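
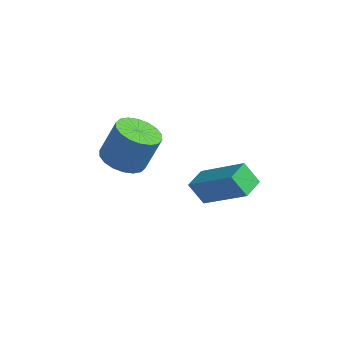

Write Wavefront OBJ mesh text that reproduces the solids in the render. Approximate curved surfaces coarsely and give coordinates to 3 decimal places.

v 0.689 -1.671 -3.806
v 0.127 -1.7 -3.092
v 0.685 -0.842 -3.776
v 0.123 -0.87 -3.062
v 2.277 -1.71 -2.558
v 1.715 -1.738 -1.844
v 2.273 -0.88 -2.528
v 1.711 -0.909 -1.814
v -2.303 -1.788 -2.877
v -1.611 -2.226 -2.918
v -1.245 -1.769 -1.624
v -1.937 -1.332 -1.583
v -1.512 -1.905 -3.059
v -1.146 -1.448 -1.766
v -1.57 -1.56 -3.165
v -1.204 -1.103 -1.871
v -1.773 -1.261 -3.213
v -1.407 -0.804 -1.919
v -2.081 -1.066 -3.195
v -1.715 -0.609 -1.901
v -2.433 -1.014 -3.114
v -2.067 -0.557 -1.82
v -2.759 -1.116 -2.986
v -2.393 -0.659 -1.692
v -2.995 -1.351 -2.836
v -2.629 -0.894 -1.542
v -3.094 -1.672 -2.694
v -2.728 -1.215 -1.401
v -3.036 -2.017 -2.589
v -2.67 -1.56 -1.295
v -2.833 -2.316 -2.541
v -2.467 -1.859 -1.247
v -2.525 -2.511 -2.559
v -2.159 -2.054 -1.265
v -2.173 -2.563 -2.64
v -1.807 -2.106 -1.346
v -1.847 -2.461 -2.768
v -1.481 -2.004 -1.474
f 2 4 1
f 5 2 1
f 1 4 3
f 3 5 1
f 2 8 4
f 6 2 5
f 6 8 2
f 4 8 3
f 7 5 3
f 3 8 7
f 7 6 5
f 8 6 7
f 10 9 13
f 10 13 11
f 11 13 14
f 11 14 12
f 13 9 15
f 13 15 14
f 14 15 16
f 14 16 12
f 15 9 17
f 15 17 16
f 16 17 18
f 16 18 12
f 17 9 19
f 17 19 18
f 18 19 20
f 18 20 12
f 19 9 21
f 19 21 20
f 20 21 22
f 20 22 12
f 21 9 23
f 21 23 22
f 22 23 24
f 22 24 12
f 23 9 25
f 23 25 24
f 24 25 26
f 24 26 12
f 25 9 27
f 25 27 26
f 26 27 28
f 26 28 12
f 27 9 29
f 27 29 28
f 28 29 30
f 28 30 12
f 29 9 31
f 29 31 30
f 30 31 32
f 30 32 12
f 31 9 33
f 31 33 32
f 32 33 34
f 32 34 12
f 33 9 35
f 33 35 34
f 34 35 36
f 34 36 12
f 35 9 37
f 35 37 36
f 36 37 38
f 36 38 12
f 37 9 10
f 37 10 38
f 38 10 11
f 38 11 12



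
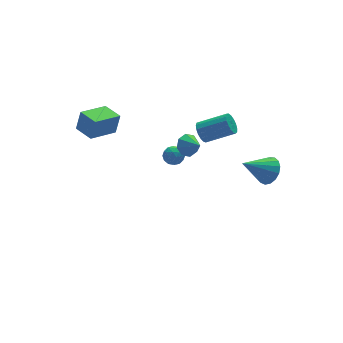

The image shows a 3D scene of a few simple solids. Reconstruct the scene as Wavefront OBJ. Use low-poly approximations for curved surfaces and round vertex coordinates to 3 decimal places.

v 2.356 2.482 -2.175
v 2.936 2.95 -1.832
v 2.744 1.538 -1.545
v 2.402 2.95 -1.503
v 1.841 2.676 -1.567
v 1.581 2.289 -1.987
v 1.775 2.015 -2.517
v 2.309 2.015 -2.847
v 2.87 2.289 -2.783
v 3.13 2.676 -2.363
v 2.012 3.924 -3.351
v 2.546 3.615 -3.712
v 1.254 3.525 -4.128
v 1.788 3.216 -4.489
v 1.599 2.965 -3.847
v 2.067 3.212 -3.367
v 1.733 3.928 -4.473
v 2.201 4.175 -3.993
v 2.373 3.618 -4.406
v 2.29 3.022 -4.019
v 1.51 4.118 -3.821
v 1.427 3.522 -3.434
v 2.345 3.805 -3.463
v 1.455 3.335 -4.377
v 1.343 3.188 -4
v 1.657 3.006 -4.212
v 2.064 3.568 -3.26
v 2.378 3.386 -3.473
v 1.821 3.004 -3.552
v 1.422 3.754 -4.367
v 1.736 3.572 -4.58
v 2.143 4.134 -3.628
v 2.457 3.952 -3.84
v 1.979 4.136 -4.288
v 2.558 3.625 -4.083
v 2.112 3.39 -4.54
v 2.08 3.809 -4.531
v 2.355 3.954 -4.248
v 2.509 3.274 -3.856
v 2.064 3.04 -4.313
v 1.952 2.892 -3.935
v 2.228 3.037 -3.653
v 2.408 3.276 -4.264
v 1.736 4.1 -3.527
v 1.291 3.866 -3.984
v 1.572 4.103 -4.187
v 1.848 4.248 -3.905
v 1.688 3.75 -3.3
v 1.242 3.515 -3.757
v 1.445 3.186 -3.592
v 1.72 3.331 -3.309
v 1.392 3.864 -3.576
v 3.05 2.05 -0.824
v 3.487 2.392 -1.314
v 5.067 1.671 -0.405
v 4.63 1.33 0.084
v 3.447 2.63 -1.055
v 5.027 1.91 -0.146
v 3.316 2.736 -0.744
v 4.896 2.016 0.165
v 3.124 2.684 -0.451
v 4.704 1.964 0.458
v 2.915 2.488 -0.243
v 4.495 1.767 0.666
v 2.737 2.191 -0.169
v 4.317 1.47 0.74
v 2.631 1.862 -0.245
v 4.211 1.141 0.664
v 2.62 1.576 -0.453
v 4.2 0.855 0.456
v 2.708 1.398 -0.747
v 4.288 0.678 0.162
v 2.875 1.37 -1.059
v 4.455 0.65 -0.15
v 3.081 1.498 -1.316
v 4.661 0.778 -0.407
v 3.281 1.752 -1.461
v 4.861 1.032 -0.552
v 3.427 2.075 -1.461
v 5.007 1.355 -0.552
v 4.685 -3.767 -0.004
v 5.139 -4.279 0.655
v 3.075 -3.693 1.164
v 5.238 -3.849 0.764
v 5.21 -3.4 0.697
v 5.062 -3.035 0.47
v 4.828 -2.838 0.134
v 4.56 -2.854 -0.234
v 4.321 -3.079 -0.548
v 4.166 -3.461 -0.739
v 4.129 -3.914 -0.76
v 4.22 -4.333 -0.609
v 4.417 -4.622 -0.319
v 4.675 -4.716 0.043
v 4.936 -4.592 0.395
v -3.504 2.937 0.058
v -3.161 3.035 1.38
v -3.943 4.224 0.076
v -3.6 4.322 1.399
v -1.76 3.538 -0.439
v -1.417 3.636 0.884
v -2.199 4.825 -0.42
v -1.856 4.923 0.902
f 2 1 4
f 2 4 3
f 4 1 5
f 4 5 3
f 5 1 6
f 5 6 3
f 6 1 7
f 6 7 3
f 7 1 8
f 7 8 3
f 8 1 9
f 8 9 3
f 9 1 10
f 9 10 3
f 10 1 2
f 10 2 3
f 11 48 27
f 48 22 51
f 27 51 16
f 48 51 27
f 11 27 23
f 27 16 28
f 23 28 12
f 27 28 23
f 11 23 32
f 23 12 33
f 32 33 18
f 23 33 32
f 11 32 44
f 32 18 47
f 44 47 21
f 32 47 44
f 11 44 48
f 44 21 52
f 48 52 22
f 44 52 48
f 12 28 39
f 28 16 42
f 39 42 20
f 28 42 39
f 16 51 29
f 51 22 50
f 29 50 15
f 51 50 29
f 22 52 49
f 52 21 45
f 49 45 13
f 52 45 49
f 21 47 46
f 47 18 34
f 46 34 17
f 47 34 46
f 18 33 38
f 33 12 35
f 38 35 19
f 33 35 38
f 14 40 26
f 40 20 41
f 26 41 15
f 40 41 26
f 14 26 24
f 26 15 25
f 24 25 13
f 26 25 24
f 14 24 31
f 24 13 30
f 31 30 17
f 24 30 31
f 14 31 36
f 31 17 37
f 36 37 19
f 31 37 36
f 14 36 40
f 36 19 43
f 40 43 20
f 36 43 40
f 15 41 29
f 41 20 42
f 29 42 16
f 41 42 29
f 13 25 49
f 25 15 50
f 49 50 22
f 25 50 49
f 17 30 46
f 30 13 45
f 46 45 21
f 30 45 46
f 19 37 38
f 37 17 34
f 38 34 18
f 37 34 38
f 20 43 39
f 43 19 35
f 39 35 12
f 43 35 39
f 54 53 57
f 54 57 55
f 55 57 58
f 55 58 56
f 57 53 59
f 57 59 58
f 58 59 60
f 58 60 56
f 59 53 61
f 59 61 60
f 60 61 62
f 60 62 56
f 61 53 63
f 61 63 62
f 62 63 64
f 62 64 56
f 63 53 65
f 63 65 64
f 64 65 66
f 64 66 56
f 65 53 67
f 65 67 66
f 66 67 68
f 66 68 56
f 67 53 69
f 67 69 68
f 68 69 70
f 68 70 56
f 69 53 71
f 69 71 70
f 70 71 72
f 70 72 56
f 71 53 73
f 71 73 72
f 72 73 74
f 72 74 56
f 73 53 75
f 73 75 74
f 74 75 76
f 74 76 56
f 75 53 77
f 75 77 76
f 76 77 78
f 76 78 56
f 77 53 79
f 77 79 78
f 78 79 80
f 78 80 56
f 79 53 54
f 79 54 80
f 80 54 55
f 80 55 56
f 82 81 84
f 82 84 83
f 84 81 85
f 84 85 83
f 85 81 86
f 85 86 83
f 86 81 87
f 86 87 83
f 87 81 88
f 87 88 83
f 88 81 89
f 88 89 83
f 89 81 90
f 89 90 83
f 90 81 91
f 90 91 83
f 91 81 92
f 91 92 83
f 92 81 93
f 92 93 83
f 93 81 94
f 93 94 83
f 94 81 95
f 94 95 83
f 95 81 82
f 95 82 83
f 97 99 96
f 100 97 96
f 96 99 98
f 98 100 96
f 97 103 99
f 101 97 100
f 101 103 97
f 99 103 98
f 102 100 98
f 98 103 102
f 102 101 100
f 103 101 102



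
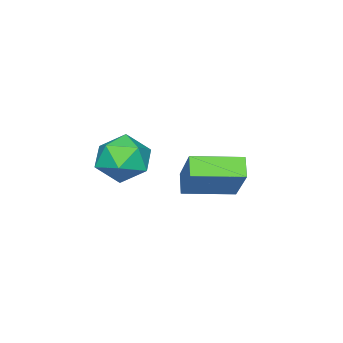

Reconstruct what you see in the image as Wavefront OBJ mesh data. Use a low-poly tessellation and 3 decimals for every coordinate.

v 2.867 1.149 3.293
v 3.753 1.631 2.795
v 3.767 -0.431 3.365
v 4.653 0.051 2.867
v 4.372 0.339 3.918
v 3.816 1.316 3.873
v 3.704 -0.116 2.287
v 3.148 0.861 2.242
v 4.271 0.85 2.173
v 4.684 1.13 3.182
v 2.836 0.07 2.978
v 3.249 0.35 3.987
v 3.508 2.896 1.979
v 2.966 2.464 2.552
v 2.209 4.299 1.809
v 1.666 3.867 2.383
v 4.414 3.933 3.617
v 3.871 3.501 4.191
v 3.114 5.336 3.448
v 2.572 4.904 4.021
f 1 12 6
f 1 6 2
f 1 2 8
f 1 8 11
f 1 11 12
f 2 6 10
f 6 12 5
f 12 11 3
f 11 8 7
f 8 2 9
f 4 10 5
f 4 5 3
f 4 3 7
f 4 7 9
f 4 9 10
f 5 10 6
f 3 5 12
f 7 3 11
f 9 7 8
f 10 9 2
f 14 16 13
f 17 14 13
f 13 16 15
f 15 17 13
f 14 20 16
f 18 14 17
f 18 20 14
f 16 20 15
f 19 17 15
f 15 20 19
f 19 18 17
f 20 18 19



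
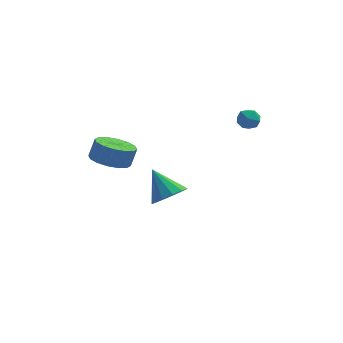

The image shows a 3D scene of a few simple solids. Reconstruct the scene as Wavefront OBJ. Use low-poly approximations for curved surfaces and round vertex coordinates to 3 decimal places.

v 2.248 4.132 0.917
v 2.828 3.892 0.647
v 1.712 3.228 0.573
v 2.292 2.988 0.303
v 2.223 3.029 0.981
v 2.554 3.587 1.194
v 1.986 3.533 0.026
v 2.317 4.091 0.239
v 2.666 3.521 0.096
v 2.812 3.21 0.686
v 1.728 3.91 0.534
v 1.874 3.599 1.124
v -4.084 -0.799 0.337
v -3.578 -0.004 -0.026
v -3.289 0.253 0.939
v -3.796 -0.541 1.303
v -4.059 0.175 0.07
v -3.771 0.432 1.036
v -4.548 0.093 0.238
v -4.259 0.351 1.203
v -4.912 -0.227 0.432
v -4.623 0.03 1.398
v -5.054 -0.701 0.601
v -4.766 -0.444 1.567
v -4.937 -1.201 0.699
v -4.648 -0.944 1.665
v -4.591 -1.593 0.701
v -4.302 -1.336 1.666
v -4.109 -1.772 0.604
v -3.821 -1.515 1.57
v -3.621 -1.691 0.437
v -3.332 -1.433 1.402
v -3.257 -1.37 0.242
v -2.968 -1.113 1.208
v -3.114 -0.896 0.073
v -2.826 -0.639 1.039
v -3.232 -0.396 -0.025
v -2.943 -0.139 0.941
v -1.418 1.511 -3.583
v -0.589 1.587 -3.066
v -2.302 2.409 -2.297
v -0.611 2.032 -3.392
v -0.889 2.312 -3.779
v -1.335 2.337 -4.103
v -1.808 2.1 -4.262
v -2.157 1.676 -4.205
v -2.271 1.199 -3.951
v -2.115 0.821 -3.58
v -1.737 0.663 -3.209
v -1.259 0.773 -2.957
v -0.83 1.118 -2.904
f 1 12 6
f 1 6 2
f 1 2 8
f 1 8 11
f 1 11 12
f 2 6 10
f 6 12 5
f 12 11 3
f 11 8 7
f 8 2 9
f 4 10 5
f 4 5 3
f 4 3 7
f 4 7 9
f 4 9 10
f 5 10 6
f 3 5 12
f 7 3 11
f 9 7 8
f 10 9 2
f 14 13 17
f 14 17 15
f 15 17 18
f 15 18 16
f 17 13 19
f 17 19 18
f 18 19 20
f 18 20 16
f 19 13 21
f 19 21 20
f 20 21 22
f 20 22 16
f 21 13 23
f 21 23 22
f 22 23 24
f 22 24 16
f 23 13 25
f 23 25 24
f 24 25 26
f 24 26 16
f 25 13 27
f 25 27 26
f 26 27 28
f 26 28 16
f 27 13 29
f 27 29 28
f 28 29 30
f 28 30 16
f 29 13 31
f 29 31 30
f 30 31 32
f 30 32 16
f 31 13 33
f 31 33 32
f 32 33 34
f 32 34 16
f 33 13 35
f 33 35 34
f 34 35 36
f 34 36 16
f 35 13 37
f 35 37 36
f 36 37 38
f 36 38 16
f 37 13 14
f 37 14 38
f 38 14 15
f 38 15 16
f 40 39 42
f 40 42 41
f 42 39 43
f 42 43 41
f 43 39 44
f 43 44 41
f 44 39 45
f 44 45 41
f 45 39 46
f 45 46 41
f 46 39 47
f 46 47 41
f 47 39 48
f 47 48 41
f 48 39 49
f 48 49 41
f 49 39 50
f 49 50 41
f 50 39 51
f 50 51 41
f 51 39 40
f 51 40 41



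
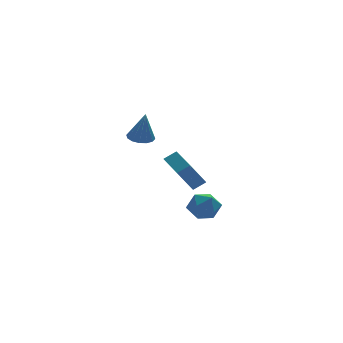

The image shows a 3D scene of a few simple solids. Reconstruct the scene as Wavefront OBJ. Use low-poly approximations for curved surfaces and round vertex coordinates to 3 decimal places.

v 1.322 0.511 0.789
v 2.037 0.511 1.267
v 1.107 2.483 1.113
v 1.822 2.483 1.591
v 2.298 0.857 -0.671
v 3.013 0.857 -0.193
v 2.083 2.829 -0.347
v 2.798 2.829 0.131
v 3.505 4.902 -3.193
v 4.302 4.499 -2.639
v 3.278 3.401 -3.961
v 4.075 2.998 -3.407
v 3.177 3.255 -2.925
v 3.317 4.182 -2.45
v 4.263 3.718 -4.15
v 4.403 4.645 -3.675
v 4.77 3.766 -3.23
v 4.099 3.48 -2.473
v 3.481 4.42 -4.127
v 2.81 4.134 -3.37
v -0.293 1.851 3.085
v 0.201 1.293 2.894
v -0.147 1.369 4.875
v 0.428 1.613 2.961
v 0.462 1.997 3.062
v 0.294 2.342 3.169
v -0.032 2.556 3.253
v -0.427 2.581 3.293
v -0.787 2.41 3.276
v -1.015 2.09 3.208
v -1.049 1.706 3.108
v -0.881 1.361 3.001
v -0.555 1.147 2.916
v -0.159 1.122 2.877
f 2 4 1
f 5 2 1
f 1 4 3
f 3 5 1
f 2 8 4
f 6 2 5
f 6 8 2
f 4 8 3
f 7 5 3
f 3 8 7
f 7 6 5
f 8 6 7
f 9 20 14
f 9 14 10
f 9 10 16
f 9 16 19
f 9 19 20
f 10 14 18
f 14 20 13
f 20 19 11
f 19 16 15
f 16 10 17
f 12 18 13
f 12 13 11
f 12 11 15
f 12 15 17
f 12 17 18
f 13 18 14
f 11 13 20
f 15 11 19
f 17 15 16
f 18 17 10
f 22 21 24
f 22 24 23
f 24 21 25
f 24 25 23
f 25 21 26
f 25 26 23
f 26 21 27
f 26 27 23
f 27 21 28
f 27 28 23
f 28 21 29
f 28 29 23
f 29 21 30
f 29 30 23
f 30 21 31
f 30 31 23
f 31 21 32
f 31 32 23
f 32 21 33
f 32 33 23
f 33 21 34
f 33 34 23
f 34 21 22
f 34 22 23



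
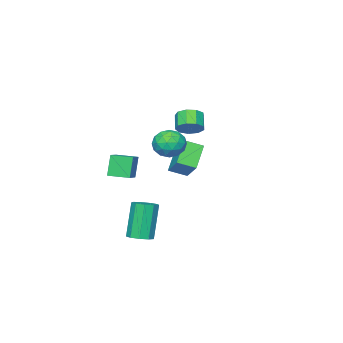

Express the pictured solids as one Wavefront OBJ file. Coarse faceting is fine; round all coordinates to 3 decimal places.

v 0.723 3.079 0.013
v 1.193 4.119 0.971
v 1.756 3.564 -1.02
v 2.226 4.604 -0.062
v 1.394 2.436 0.382
v 1.864 3.476 1.34
v 2.427 2.921 -0.651
v 2.897 3.961 0.307
v 2.359 3.974 1.826
v 2.991 4.319 1.315
v 2.849 2.661 1.545
v 3.481 3.006 1.034
v 3.506 3.126 1.909
v 3.203 3.937 2.082
v 2.637 3.043 0.778
v 2.334 3.854 0.951
v 3.163 3.744 0.667
v 3.7 3.795 1.366
v 2.14 3.185 1.494
v 2.677 3.236 2.193
v 2.632 4.262 1.595
v 3.208 2.718 1.265
v 3.223 2.789 1.779
v 3.594 2.992 1.479
v 2.756 4.037 2.046
v 3.128 4.24 1.746
v 3.431 3.539 2.095
v 2.712 2.74 1.114
v 3.084 2.943 0.814
v 2.246 3.988 1.381
v 2.617 4.191 1.081
v 2.409 3.441 0.765
v 3.104 4.126 0.914
v 3.393 3.355 0.749
v 2.896 3.376 0.598
v 2.718 3.853 0.7
v 3.42 4.157 1.325
v 3.708 3.385 1.16
v 3.723 3.455 1.674
v 3.545 3.932 1.776
v 3.521 3.818 0.944
v 2.132 3.595 1.7
v 2.42 2.823 1.535
v 2.295 3.048 1.084
v 2.117 3.525 1.186
v 2.447 3.625 2.111
v 2.736 2.854 1.946
v 3.122 3.127 2.16
v 2.944 3.604 2.262
v 2.319 3.162 1.916
v 2.641 0.896 -1.626
v 2.223 0.707 -0.42
v 3.648 1.544 -1.175
v 3.231 1.356 0.031
v 3.229 -0.056 -1.571
v 2.812 -0.244 -0.365
v 4.237 0.593 -1.12
v 3.819 0.404 0.086
v -2.559 -0.372 -0.076
v -1.913 -0.604 0.25
v -2.455 -1.14 0.943
v -3.101 -0.908 0.616
v -2.073 -0.16 0.468
v -2.615 -0.696 1.161
v -2.46 0.185 0.432
v -3.003 -0.351 1.124
v -2.894 0.269 0.157
v -3.436 -0.267 0.85
v -3.17 0.053 -0.226
v -3.713 -0.482 0.466
v -3.161 -0.361 -0.54
v -3.703 -0.897 0.153
v -2.87 -0.781 -0.636
v -3.412 -1.317 0.056
v -2.433 -1.009 -0.471
v -2.976 -1.545 0.222
v -2.055 -0.94 -0.121
v -2.598 -1.475 0.572
v 3.923 2.498 -4.82
v 4.437 2.066 -4.714
v 3.791 1.79 -2.713
v 3.277 2.222 -2.82
v 4.57 2.499 -4.611
v 3.924 2.224 -2.611
v 4.4 2.933 -4.606
v 3.754 2.657 -2.606
v 4.007 3.162 -4.701
v 3.361 2.886 -2.701
v 3.574 3.081 -4.852
v 2.929 2.805 -2.852
v 3.305 2.727 -4.988
v 2.659 2.451 -2.988
v 3.325 2.266 -5.045
v 2.679 1.99 -3.045
v 3.624 1.913 -4.997
v 2.979 1.637 -2.997
v 4.063 1.834 -4.866
v 3.418 1.558 -2.866
f 2 4 1
f 5 2 1
f 1 4 3
f 3 5 1
f 2 8 4
f 6 2 5
f 6 8 2
f 4 8 3
f 7 5 3
f 3 8 7
f 7 6 5
f 8 6 7
f 9 46 25
f 46 20 49
f 25 49 14
f 46 49 25
f 9 25 21
f 25 14 26
f 21 26 10
f 25 26 21
f 9 21 30
f 21 10 31
f 30 31 16
f 21 31 30
f 9 30 42
f 30 16 45
f 42 45 19
f 30 45 42
f 9 42 46
f 42 19 50
f 46 50 20
f 42 50 46
f 10 26 37
f 26 14 40
f 37 40 18
f 26 40 37
f 14 49 27
f 49 20 48
f 27 48 13
f 49 48 27
f 20 50 47
f 50 19 43
f 47 43 11
f 50 43 47
f 19 45 44
f 45 16 32
f 44 32 15
f 45 32 44
f 16 31 36
f 31 10 33
f 36 33 17
f 31 33 36
f 12 38 24
f 38 18 39
f 24 39 13
f 38 39 24
f 12 24 22
f 24 13 23
f 22 23 11
f 24 23 22
f 12 22 29
f 22 11 28
f 29 28 15
f 22 28 29
f 12 29 34
f 29 15 35
f 34 35 17
f 29 35 34
f 12 34 38
f 34 17 41
f 38 41 18
f 34 41 38
f 13 39 27
f 39 18 40
f 27 40 14
f 39 40 27
f 11 23 47
f 23 13 48
f 47 48 20
f 23 48 47
f 15 28 44
f 28 11 43
f 44 43 19
f 28 43 44
f 17 35 36
f 35 15 32
f 36 32 16
f 35 32 36
f 18 41 37
f 41 17 33
f 37 33 10
f 41 33 37
f 52 54 51
f 55 52 51
f 51 54 53
f 53 55 51
f 52 58 54
f 56 52 55
f 56 58 52
f 54 58 53
f 57 55 53
f 53 58 57
f 57 56 55
f 58 56 57
f 60 59 63
f 60 63 61
f 61 63 64
f 61 64 62
f 63 59 65
f 63 65 64
f 64 65 66
f 64 66 62
f 65 59 67
f 65 67 66
f 66 67 68
f 66 68 62
f 67 59 69
f 67 69 68
f 68 69 70
f 68 70 62
f 69 59 71
f 69 71 70
f 70 71 72
f 70 72 62
f 71 59 73
f 71 73 72
f 72 73 74
f 72 74 62
f 73 59 75
f 73 75 74
f 74 75 76
f 74 76 62
f 75 59 77
f 75 77 76
f 76 77 78
f 76 78 62
f 77 59 60
f 77 60 78
f 78 60 61
f 78 61 62
f 80 79 83
f 80 83 81
f 81 83 84
f 81 84 82
f 83 79 85
f 83 85 84
f 84 85 86
f 84 86 82
f 85 79 87
f 85 87 86
f 86 87 88
f 86 88 82
f 87 79 89
f 87 89 88
f 88 89 90
f 88 90 82
f 89 79 91
f 89 91 90
f 90 91 92
f 90 92 82
f 91 79 93
f 91 93 92
f 92 93 94
f 92 94 82
f 93 79 95
f 93 95 94
f 94 95 96
f 94 96 82
f 95 79 97
f 95 97 96
f 96 97 98
f 96 98 82
f 97 79 80
f 97 80 98
f 98 80 81
f 98 81 82



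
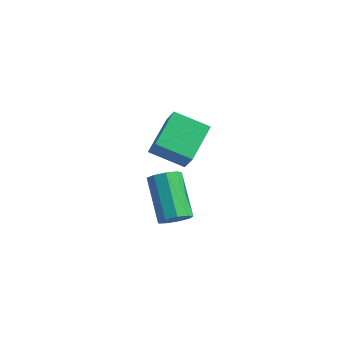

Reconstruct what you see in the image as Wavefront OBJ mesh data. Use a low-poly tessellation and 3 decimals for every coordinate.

v -2.111 1.878 -3.451
v -3.506 1.27 -2.812
v -2.436 3.483 -2.634
v -3.83 2.875 -1.994
v -1.37 1.425 -2.266
v -2.764 0.817 -1.626
v -1.694 3.03 -1.448
v -3.089 2.422 -0.809
v 0.809 -2.473 -2.049
v 1.286 -1.988 -1.93
v -0.013 -1.022 -0.671
v -0.489 -1.507 -0.791
v 1.019 -1.865 -2.299
v -0.279 -0.899 -1.041
v 0.654 -2.026 -2.552
v -0.644 -1.06 -1.294
v 0.362 -2.397 -2.569
v -0.936 -1.431 -1.311
v 0.279 -2.803 -2.343
v -1.019 -1.836 -1.085
v 0.444 -3.054 -1.98
v -0.854 -2.088 -0.721
v 0.78 -3.034 -1.649
v -0.519 -2.068 -0.39
v 1.129 -2.751 -1.505
v -0.169 -1.785 -0.247
v 1.329 -2.338 -1.616
v 0.031 -1.372 -0.358
f 2 4 1
f 5 2 1
f 1 4 3
f 3 5 1
f 2 8 4
f 6 2 5
f 6 8 2
f 4 8 3
f 7 5 3
f 3 8 7
f 7 6 5
f 8 6 7
f 10 9 13
f 10 13 11
f 11 13 14
f 11 14 12
f 13 9 15
f 13 15 14
f 14 15 16
f 14 16 12
f 15 9 17
f 15 17 16
f 16 17 18
f 16 18 12
f 17 9 19
f 17 19 18
f 18 19 20
f 18 20 12
f 19 9 21
f 19 21 20
f 20 21 22
f 20 22 12
f 21 9 23
f 21 23 22
f 22 23 24
f 22 24 12
f 23 9 25
f 23 25 24
f 24 25 26
f 24 26 12
f 25 9 27
f 25 27 26
f 26 27 28
f 26 28 12
f 27 9 10
f 27 10 28
f 28 10 11
f 28 11 12



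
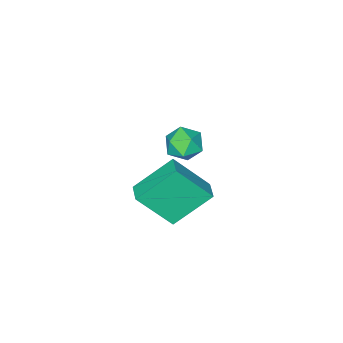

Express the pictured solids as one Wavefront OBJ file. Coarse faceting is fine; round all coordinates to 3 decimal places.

v 3.104 2.905 -1.906
v 4.065 1.892 -0.351
v 1.723 3.646 -0.57
v 2.684 2.634 0.986
v 3.616 3.606 -1.766
v 4.577 2.594 -0.21
v 2.235 4.348 -0.429
v 3.196 3.335 1.126
v -1.889 -0.613 -3.767
v -1.459 0.059 -3.342
v -0.961 -1.579 -3.178
v -0.531 -0.907 -2.753
v -1.37 -1.137 -2.504
v -1.943 -0.54 -2.868
v -0.477 -0.98 -3.652
v -1.05 -0.383 -4.016
v -0.586 -0.168 -3.271
v -1.138 -0.265 -2.561
v -1.282 -1.255 -3.959
v -1.834 -1.352 -3.249
f 2 4 1
f 5 2 1
f 1 4 3
f 3 5 1
f 2 8 4
f 6 2 5
f 6 8 2
f 4 8 3
f 7 5 3
f 3 8 7
f 7 6 5
f 8 6 7
f 9 20 14
f 9 14 10
f 9 10 16
f 9 16 19
f 9 19 20
f 10 14 18
f 14 20 13
f 20 19 11
f 19 16 15
f 16 10 17
f 12 18 13
f 12 13 11
f 12 11 15
f 12 15 17
f 12 17 18
f 13 18 14
f 11 13 20
f 15 11 19
f 17 15 16
f 18 17 10



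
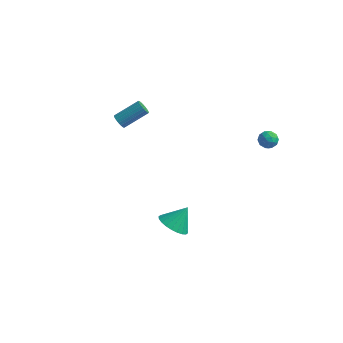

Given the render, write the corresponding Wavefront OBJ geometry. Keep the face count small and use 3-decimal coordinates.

v 3.759 4.183 2.857
v 4.258 3.835 2.687
v 3.622 3.585 3.673
v 4.121 3.237 3.503
v 4.203 3.829 3.706
v 4.288 4.198 3.201
v 3.592 3.222 3.159
v 3.677 3.591 2.654
v 4.154 3.241 2.873
v 4.532 3.617 3.211
v 3.348 3.803 3.149
v 3.726 4.179 3.487
v 4.021 4.061 2.7
v 3.859 3.359 3.66
v 3.908 3.706 3.779
v 4.201 3.502 3.679
v 4.038 4.275 3.003
v 4.331 4.071 2.903
v 4.299 4.067 3.502
v 3.549 3.349 3.457
v 3.842 3.145 3.357
v 3.679 3.918 2.681
v 3.972 3.714 2.581
v 3.581 3.353 2.858
v 4.253 3.508 2.709
v 4.172 3.157 3.189
v 3.861 3.147 2.987
v 3.911 3.365 2.69
v 4.475 3.729 2.908
v 4.394 3.377 3.388
v 4.443 3.725 3.507
v 4.492 3.942 3.211
v 4.414 3.38 3.018
v 3.486 4.043 2.972
v 3.405 3.691 3.452
v 3.388 3.478 3.149
v 3.437 3.695 2.853
v 3.708 4.263 3.171
v 3.627 3.912 3.651
v 3.969 4.055 3.67
v 4.019 4.273 3.373
v 3.466 4.04 3.342
v -4.507 1.824 3.22
v -4.26 1.942 2.79
v -3.186 2.974 3.689
v -3.433 2.856 4.12
v -4.41 2.091 2.797
v -3.336 3.124 3.697
v -4.576 2.195 2.877
v -3.502 3.227 3.777
v -4.731 2.234 3.017
v -3.657 3.267 3.916
v -4.847 2.203 3.192
v -3.773 3.235 4.091
v -4.904 2.106 3.371
v -3.83 3.138 4.271
v -4.893 1.96 3.525
v -3.819 2.992 4.424
v -4.815 1.791 3.626
v -3.741 2.823 4.525
v -4.683 1.627 3.657
v -3.609 2.659 4.556
v -4.521 1.498 3.612
v -3.447 2.53 4.511
v -4.357 1.424 3.5
v -3.283 2.457 4.399
v -4.218 1.42 3.339
v -3.145 2.453 4.238
v -4.13 1.486 3.158
v -3.056 2.518 4.057
v -4.107 1.61 2.987
v -3.033 2.642 3.887
v -4.152 1.771 2.857
v -3.079 2.804 3.757
v 1.117 -3.171 0.439
v 1.985 -3.147 0.007
v 1.643 -2.389 1.541
v 1.823 -2.836 -0.136
v 1.554 -2.576 -0.191
v 1.218 -2.407 -0.151
v 0.866 -2.354 -0.02
v 0.553 -2.425 0.18
v 0.326 -2.609 0.419
v 0.219 -2.88 0.662
v 0.248 -3.194 0.87
v 0.41 -3.505 1.013
v 0.68 -3.765 1.069
v 1.016 -3.934 1.028
v 1.367 -3.987 0.898
v 1.68 -3.916 0.698
v 1.908 -3.732 0.458
v 2.015 -3.461 0.216
f 1 38 17
f 38 12 41
f 17 41 6
f 38 41 17
f 1 17 13
f 17 6 18
f 13 18 2
f 17 18 13
f 1 13 22
f 13 2 23
f 22 23 8
f 13 23 22
f 1 22 34
f 22 8 37
f 34 37 11
f 22 37 34
f 1 34 38
f 34 11 42
f 38 42 12
f 34 42 38
f 2 18 29
f 18 6 32
f 29 32 10
f 18 32 29
f 6 41 19
f 41 12 40
f 19 40 5
f 41 40 19
f 12 42 39
f 42 11 35
f 39 35 3
f 42 35 39
f 11 37 36
f 37 8 24
f 36 24 7
f 37 24 36
f 8 23 28
f 23 2 25
f 28 25 9
f 23 25 28
f 4 30 16
f 30 10 31
f 16 31 5
f 30 31 16
f 4 16 14
f 16 5 15
f 14 15 3
f 16 15 14
f 4 14 21
f 14 3 20
f 21 20 7
f 14 20 21
f 4 21 26
f 21 7 27
f 26 27 9
f 21 27 26
f 4 26 30
f 26 9 33
f 30 33 10
f 26 33 30
f 5 31 19
f 31 10 32
f 19 32 6
f 31 32 19
f 3 15 39
f 15 5 40
f 39 40 12
f 15 40 39
f 7 20 36
f 20 3 35
f 36 35 11
f 20 35 36
f 9 27 28
f 27 7 24
f 28 24 8
f 27 24 28
f 10 33 29
f 33 9 25
f 29 25 2
f 33 25 29
f 44 43 47
f 44 47 45
f 45 47 48
f 45 48 46
f 47 43 49
f 47 49 48
f 48 49 50
f 48 50 46
f 49 43 51
f 49 51 50
f 50 51 52
f 50 52 46
f 51 43 53
f 51 53 52
f 52 53 54
f 52 54 46
f 53 43 55
f 53 55 54
f 54 55 56
f 54 56 46
f 55 43 57
f 55 57 56
f 56 57 58
f 56 58 46
f 57 43 59
f 57 59 58
f 58 59 60
f 58 60 46
f 59 43 61
f 59 61 60
f 60 61 62
f 60 62 46
f 61 43 63
f 61 63 62
f 62 63 64
f 62 64 46
f 63 43 65
f 63 65 64
f 64 65 66
f 64 66 46
f 65 43 67
f 65 67 66
f 66 67 68
f 66 68 46
f 67 43 69
f 67 69 68
f 68 69 70
f 68 70 46
f 69 43 71
f 69 71 70
f 70 71 72
f 70 72 46
f 71 43 73
f 71 73 72
f 72 73 74
f 72 74 46
f 73 43 44
f 73 44 74
f 74 44 45
f 74 45 46
f 76 75 78
f 76 78 77
f 78 75 79
f 78 79 77
f 79 75 80
f 79 80 77
f 80 75 81
f 80 81 77
f 81 75 82
f 81 82 77
f 82 75 83
f 82 83 77
f 83 75 84
f 83 84 77
f 84 75 85
f 84 85 77
f 85 75 86
f 85 86 77
f 86 75 87
f 86 87 77
f 87 75 88
f 87 88 77
f 88 75 89
f 88 89 77
f 89 75 90
f 89 90 77
f 90 75 91
f 90 91 77
f 91 75 92
f 91 92 77
f 92 75 76
f 92 76 77



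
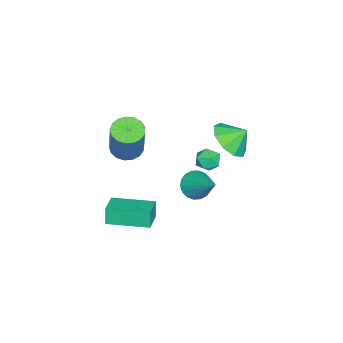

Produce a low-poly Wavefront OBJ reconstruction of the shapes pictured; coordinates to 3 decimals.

v -0.706 -3.482 0.759
v -0.03 -3.346 0.439
v 0.802 -2.962 2.362
v 0.126 -3.098 2.681
v -0.191 -3.02 0.444
v 0.641 -2.636 2.366
v -0.47 -2.8 0.52
v 0.362 -2.416 2.443
v -0.803 -2.736 0.652
v 0.029 -2.352 2.575
v -1.114 -2.843 0.808
v -0.282 -2.459 2.73
v -1.331 -3.096 0.952
v -0.499 -2.712 2.875
v -1.405 -3.438 1.052
v -0.574 -3.054 2.975
v -1.319 -3.79 1.085
v -0.487 -3.406 3.008
v -1.093 -4.071 1.043
v -0.261 -3.687 2.966
v -0.777 -4.217 0.936
v 0.055 -3.834 2.859
v -0.446 -4.195 0.788
v 0.386 -3.812 2.711
v -0.174 -4.01 0.634
v 0.658 -3.626 2.557
v -0.024 -3.703 0.508
v 0.808 -3.32 2.43
v 0.227 -3.912 -3.168
v 0.017 -3.968 -2.305
v -0.078 -1.946 -3.114
v -0.287 -2.003 -2.251
v 1.407 -3.737 -2.869
v 1.198 -3.794 -2.006
v 1.103 -1.772 -2.815
v 0.893 -1.828 -1.952
v -3.662 -1.271 -3.712
v -2.975 -1.468 -4.071
v -2.678 -0.029 -2.508
v -3.088 -1.191 -4.264
v -3.315 -0.93 -4.347
v -3.611 -0.736 -4.305
v -3.917 -0.648 -4.145
v -4.172 -0.684 -3.9
v -4.327 -0.836 -3.617
v -4.349 -1.074 -3.353
v -4.236 -1.351 -3.161
v -4.009 -1.612 -3.077
v -3.713 -1.805 -3.119
v -3.407 -1.893 -3.279
v -3.152 -1.857 -3.524
v -2.997 -1.706 -3.807
v 0.894 0.877 2.495
v 1.137 0.669 1.951
v -0.037 0.591 2.189
v 0.206 0.383 1.645
v 0.336 0.081 2.184
v 0.911 0.259 2.373
v 0.189 1.001 1.767
v 0.764 1.179 1.956
v 0.701 0.746 1.501
v 0.792 0.177 1.759
v 0.308 1.083 2.381
v 0.399 0.514 2.639
v -2.899 0.519 0.597
v -1.989 1.008 0.358
v -3.101 1.241 1.303
v -2.525 1.264 -0.058
v -3.235 1.172 -0.167
v -3.789 0.774 0.081
v -3.925 0.257 0.57
v -3.582 -0.138 1.072
v -2.919 -0.225 1.351
v -2.246 0.036 1.278
v -1.879 0.523 0.886
f 2 1 5
f 2 5 3
f 3 5 6
f 3 6 4
f 5 1 7
f 5 7 6
f 6 7 8
f 6 8 4
f 7 1 9
f 7 9 8
f 8 9 10
f 8 10 4
f 9 1 11
f 9 11 10
f 10 11 12
f 10 12 4
f 11 1 13
f 11 13 12
f 12 13 14
f 12 14 4
f 13 1 15
f 13 15 14
f 14 15 16
f 14 16 4
f 15 1 17
f 15 17 16
f 16 17 18
f 16 18 4
f 17 1 19
f 17 19 18
f 18 19 20
f 18 20 4
f 19 1 21
f 19 21 20
f 20 21 22
f 20 22 4
f 21 1 23
f 21 23 22
f 22 23 24
f 22 24 4
f 23 1 25
f 23 25 24
f 24 25 26
f 24 26 4
f 25 1 27
f 25 27 26
f 26 27 28
f 26 28 4
f 27 1 2
f 27 2 28
f 28 2 3
f 28 3 4
f 30 32 29
f 33 30 29
f 29 32 31
f 31 33 29
f 30 36 32
f 34 30 33
f 34 36 30
f 32 36 31
f 35 33 31
f 31 36 35
f 35 34 33
f 36 34 35
f 38 37 40
f 38 40 39
f 40 37 41
f 40 41 39
f 41 37 42
f 41 42 39
f 42 37 43
f 42 43 39
f 43 37 44
f 43 44 39
f 44 37 45
f 44 45 39
f 45 37 46
f 45 46 39
f 46 37 47
f 46 47 39
f 47 37 48
f 47 48 39
f 48 37 49
f 48 49 39
f 49 37 50
f 49 50 39
f 50 37 51
f 50 51 39
f 51 37 52
f 51 52 39
f 52 37 38
f 52 38 39
f 53 64 58
f 53 58 54
f 53 54 60
f 53 60 63
f 53 63 64
f 54 58 62
f 58 64 57
f 64 63 55
f 63 60 59
f 60 54 61
f 56 62 57
f 56 57 55
f 56 55 59
f 56 59 61
f 56 61 62
f 57 62 58
f 55 57 64
f 59 55 63
f 61 59 60
f 62 61 54
f 66 65 68
f 66 68 67
f 68 65 69
f 68 69 67
f 69 65 70
f 69 70 67
f 70 65 71
f 70 71 67
f 71 65 72
f 71 72 67
f 72 65 73
f 72 73 67
f 73 65 74
f 73 74 67
f 74 65 75
f 74 75 67
f 75 65 66
f 75 66 67



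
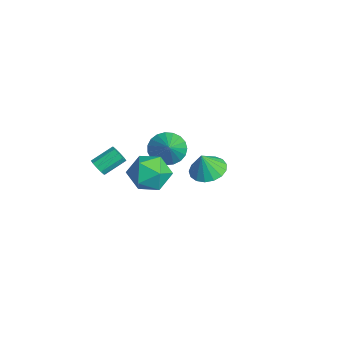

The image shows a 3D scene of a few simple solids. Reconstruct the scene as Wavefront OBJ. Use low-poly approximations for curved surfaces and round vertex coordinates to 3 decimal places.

v 2.534 -2.648 4.049
v 3.267 -1.815 4.377
v 3.593 -2.985 2.543
v 4.326 -2.152 2.871
v 4.251 -3.132 3.482
v 3.597 -2.923 4.413
v 3.263 -1.877 2.507
v 2.609 -1.668 3.438
v 3.717 -1.339 3.424
v 4.328 -2.114 4.027
v 2.532 -2.686 2.893
v 3.143 -3.461 3.496
v -2.919 2.289 -2.181
v -2.025 1.87 -2.438
v -2.741 1.871 -0.879
v -1.907 2.325 -2.307
v -2.021 2.772 -2.148
v -2.34 3.109 -1.997
v -2.792 3.258 -1.887
v -3.273 3.185 -1.845
v -3.673 2.907 -1.881
v -3.9 2.487 -1.985
v -3.902 2.022 -2.134
v -3.679 1.619 -2.294
v -3.281 1.369 -2.428
v -2.801 1.33 -2.506
v -2.347 1.51 -2.509
v -2.142 -0.079 0.523
v -1.532 -0.339 -0.239
v -0.918 -0.301 1.577
v -1.474 0.076 -0.219
v -1.532 0.465 -0.07
v -1.695 0.76 0.181
v -1.935 0.909 0.491
v -2.211 0.888 0.807
v -2.475 0.699 1.074
v -2.681 0.376 1.245
v -2.794 -0.026 1.292
v -2.795 -0.437 1.205
v -2.682 -0.786 1.001
v -2.476 -1.013 0.714
v -2.212 -1.078 0.394
v -1.936 -0.971 0.096
v -1.695 -0.71 -0.128
v -3.107 -3.457 -1.01
v -2.873 -3.16 -1.435
v -3.058 -1.985 -0.716
v -3.293 -2.283 -0.29
v -3.219 -3.178 -1.494
v -3.405 -2.004 -0.774
v -3.523 -3.304 -1.368
v -3.709 -2.129 -0.648
v -3.669 -3.488 -1.105
v -3.854 -2.313 -0.385
v -3.599 -3.66 -0.805
v -3.785 -2.485 -0.086
v -3.342 -3.755 -0.584
v -3.527 -2.58 0.135
v -2.995 -3.736 -0.526
v -3.181 -2.562 0.194
v -2.691 -3.611 -0.652
v -2.877 -2.436 0.068
v -2.546 -3.427 -0.915
v -2.731 -2.252 -0.195
v -2.615 -3.255 -1.214
v -2.801 -2.08 -0.495
f 1 12 6
f 1 6 2
f 1 2 8
f 1 8 11
f 1 11 12
f 2 6 10
f 6 12 5
f 12 11 3
f 11 8 7
f 8 2 9
f 4 10 5
f 4 5 3
f 4 3 7
f 4 7 9
f 4 9 10
f 5 10 6
f 3 5 12
f 7 3 11
f 9 7 8
f 10 9 2
f 14 13 16
f 14 16 15
f 16 13 17
f 16 17 15
f 17 13 18
f 17 18 15
f 18 13 19
f 18 19 15
f 19 13 20
f 19 20 15
f 20 13 21
f 20 21 15
f 21 13 22
f 21 22 15
f 22 13 23
f 22 23 15
f 23 13 24
f 23 24 15
f 24 13 25
f 24 25 15
f 25 13 26
f 25 26 15
f 26 13 27
f 26 27 15
f 27 13 14
f 27 14 15
f 29 28 31
f 29 31 30
f 31 28 32
f 31 32 30
f 32 28 33
f 32 33 30
f 33 28 34
f 33 34 30
f 34 28 35
f 34 35 30
f 35 28 36
f 35 36 30
f 36 28 37
f 36 37 30
f 37 28 38
f 37 38 30
f 38 28 39
f 38 39 30
f 39 28 40
f 39 40 30
f 40 28 41
f 40 41 30
f 41 28 42
f 41 42 30
f 42 28 43
f 42 43 30
f 43 28 44
f 43 44 30
f 44 28 29
f 44 29 30
f 46 45 49
f 46 49 47
f 47 49 50
f 47 50 48
f 49 45 51
f 49 51 50
f 50 51 52
f 50 52 48
f 51 45 53
f 51 53 52
f 52 53 54
f 52 54 48
f 53 45 55
f 53 55 54
f 54 55 56
f 54 56 48
f 55 45 57
f 55 57 56
f 56 57 58
f 56 58 48
f 57 45 59
f 57 59 58
f 58 59 60
f 58 60 48
f 59 45 61
f 59 61 60
f 60 61 62
f 60 62 48
f 61 45 63
f 61 63 62
f 62 63 64
f 62 64 48
f 63 45 65
f 63 65 64
f 64 65 66
f 64 66 48
f 65 45 46
f 65 46 66
f 66 46 47
f 66 47 48



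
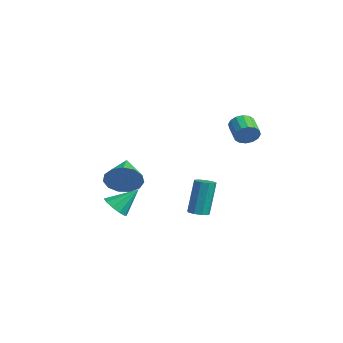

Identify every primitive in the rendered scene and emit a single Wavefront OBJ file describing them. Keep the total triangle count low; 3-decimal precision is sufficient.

v -0.491 2.658 3.1
v -0.199 2.943 3.657
v -1.278 3.147 4.117
v -1.569 2.862 3.56
v -0.246 3.213 3.428
v -1.324 3.417 3.888
v -0.358 3.335 3.112
v -1.436 3.539 3.572
v -0.506 3.275 2.792
v -1.584 3.479 3.252
v -0.649 3.05 2.555
v -1.728 3.254 3.015
v -0.751 2.72 2.464
v -1.829 2.924 2.924
v -0.782 2.373 2.543
v -1.861 2.577 3.003
v -0.736 2.103 2.772
v -1.814 2.307 3.232
v -0.624 1.981 3.088
v -1.702 2.185 3.548
v -0.476 2.041 3.408
v -1.554 2.245 3.868
v -0.332 2.266 3.645
v -1.411 2.47 4.105
v -0.231 2.596 3.736
v -1.309 2.8 4.196
v -0.633 -3.923 0.973
v -0.12 -3.562 1.765
v -2.267 -3.077 1.647
v -0.083 -3.167 1.357
v -0.222 -3.012 0.827
v -0.49 -3.146 0.344
v -0.804 -3.527 0.06
v -1.063 -4.033 0.066
v -1.186 -4.505 0.361
v -1.133 -4.791 0.849
v -0.921 -4.802 1.377
v -0.617 -4.534 1.777
v -0.319 -4.072 1.922
v -2.685 -3.543 -1.643
v -2.059 -3.96 -1.369
v -2.415 -2.397 -0.517
v -1.896 -3.653 -1.721
v -2.034 -3.304 -2.043
v -2.421 -3.047 -2.212
v -2.908 -2.979 -2.164
v -3.31 -3.127 -1.918
v -3.473 -3.434 -1.566
v -3.335 -3.783 -1.244
v -2.948 -4.04 -1.074
v -2.461 -4.108 -1.122
v -1.027 0.251 -2.061
v -0.652 -0.156 -1.923
v -0.878 0.323 0.099
v -1.253 0.729 -0.039
v -0.466 0.182 -1.982
v -0.693 0.661 0.04
v -0.543 0.552 -2.078
v -0.77 1.031 -0.056
v -0.847 0.781 -2.166
v -1.073 1.26 -0.145
v -1.234 0.761 -2.205
v -1.461 1.24 -0.183
v -1.525 0.503 -2.176
v -1.751 0.982 -0.155
v -1.582 0.126 -2.094
v -1.809 0.605 -0.072
v -1.38 -0.192 -1.996
v -1.606 0.287 0.026
v -1.012 -0.304 -1.928
v -1.239 0.175 0.094
f 2 1 5
f 2 5 3
f 3 5 6
f 3 6 4
f 5 1 7
f 5 7 6
f 6 7 8
f 6 8 4
f 7 1 9
f 7 9 8
f 8 9 10
f 8 10 4
f 9 1 11
f 9 11 10
f 10 11 12
f 10 12 4
f 11 1 13
f 11 13 12
f 12 13 14
f 12 14 4
f 13 1 15
f 13 15 14
f 14 15 16
f 14 16 4
f 15 1 17
f 15 17 16
f 16 17 18
f 16 18 4
f 17 1 19
f 17 19 18
f 18 19 20
f 18 20 4
f 19 1 21
f 19 21 20
f 20 21 22
f 20 22 4
f 21 1 23
f 21 23 22
f 22 23 24
f 22 24 4
f 23 1 25
f 23 25 24
f 24 25 26
f 24 26 4
f 25 1 2
f 25 2 26
f 26 2 3
f 26 3 4
f 28 27 30
f 28 30 29
f 30 27 31
f 30 31 29
f 31 27 32
f 31 32 29
f 32 27 33
f 32 33 29
f 33 27 34
f 33 34 29
f 34 27 35
f 34 35 29
f 35 27 36
f 35 36 29
f 36 27 37
f 36 37 29
f 37 27 38
f 37 38 29
f 38 27 39
f 38 39 29
f 39 27 28
f 39 28 29
f 41 40 43
f 41 43 42
f 43 40 44
f 43 44 42
f 44 40 45
f 44 45 42
f 45 40 46
f 45 46 42
f 46 40 47
f 46 47 42
f 47 40 48
f 47 48 42
f 48 40 49
f 48 49 42
f 49 40 50
f 49 50 42
f 50 40 51
f 50 51 42
f 51 40 41
f 51 41 42
f 53 52 56
f 53 56 54
f 54 56 57
f 54 57 55
f 56 52 58
f 56 58 57
f 57 58 59
f 57 59 55
f 58 52 60
f 58 60 59
f 59 60 61
f 59 61 55
f 60 52 62
f 60 62 61
f 61 62 63
f 61 63 55
f 62 52 64
f 62 64 63
f 63 64 65
f 63 65 55
f 64 52 66
f 64 66 65
f 65 66 67
f 65 67 55
f 66 52 68
f 66 68 67
f 67 68 69
f 67 69 55
f 68 52 70
f 68 70 69
f 69 70 71
f 69 71 55
f 70 52 53
f 70 53 71
f 71 53 54
f 71 54 55



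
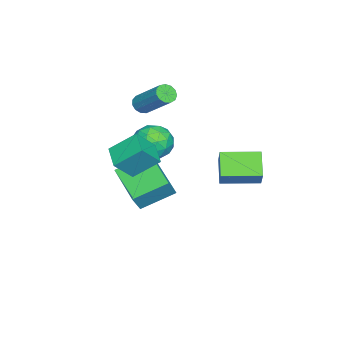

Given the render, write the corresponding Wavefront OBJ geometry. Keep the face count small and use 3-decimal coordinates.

v -2.213 -2.357 1.101
v -1.996 -2.09 0.711
v -1.33 -0.736 2.009
v -1.547 -1.003 2.399
v -2.268 -1.986 0.742
v -1.602 -0.631 2.039
v -2.522 -1.999 0.886
v -1.857 -0.645 2.183
v -2.678 -2.126 1.099
v -2.013 -0.772 2.396
v -2.687 -2.327 1.313
v -2.022 -0.972 2.61
v -2.545 -2.537 1.459
v -1.879 -1.182 2.756
v -2.297 -2.69 1.492
v -1.632 -1.335 2.789
v -2.023 -2.737 1.401
v -1.357 -1.383 2.698
v -1.809 -2.664 1.215
v -1.143 -1.31 2.512
v -1.723 -2.494 0.993
v -1.058 -1.139 2.29
v -1.792 -2.28 0.805
v -1.127 -0.925 2.102
v -1.705 1.287 -1.322
v -1.081 1.549 -0.416
v -2.359 2.921 -1.343
v -1.736 3.182 -0.437
v -0.704 1.678 -2.123
v -0.081 1.939 -1.217
v -1.359 3.311 -2.144
v -0.735 3.573 -1.238
v -0.059 -0.411 0.542
v 0.537 -1.164 0.429
v -1.157 -1.156 -0.289
v -0.561 -1.909 -0.402
v -0.929 -1.71 0.47
v -0.251 -1.25 0.984
v -0.369 -1.07 -0.844
v 0.309 -0.61 -0.33
v 0.346 -1.571 -0.427
v -0.001 -1.967 0.385
v -0.619 -0.353 -0.245
v -0.966 -0.749 0.567
v 0.335 -0.722 0.558
v -0.955 -1.598 -0.418
v -1.172 -1.481 0.094
v -0.821 -1.924 0.028
v -0.128 -0.773 0.884
v 0.223 -1.215 0.818
v -0.639 -1.536 0.842
v -0.843 -1.105 -0.678
v -0.492 -1.547 -0.744
v 0.201 -0.396 0.112
v 0.552 -0.839 0.046
v 0.019 -0.784 -0.702
v 0.573 -1.404 -0.011
v -0.072 -1.842 -0.5
v 0.041 -1.349 -0.759
v 0.439 -1.078 -0.457
v 0.37 -1.637 0.466
v -0.275 -2.075 -0.022
v -0.492 -1.958 0.49
v -0.093 -1.687 0.792
v 0.257 -1.876 -0.037
v -0.345 -0.245 0.162
v -0.99 -0.683 -0.326
v -0.527 -0.633 -0.652
v -0.128 -0.362 -0.35
v -0.548 -0.478 0.64
v -1.193 -0.916 0.151
v -1.059 -1.242 0.597
v -0.661 -0.971 0.899
v -0.877 -0.444 0.177
v -2.552 -1.786 -2.787
v -2.004 -1.932 -1.868
v -1.091 -0.395 -3.438
v -0.543 -0.54 -2.519
v -1.637 -3.1 -3.541
v -1.089 -3.245 -2.622
v -0.176 -1.708 -4.192
v 0.372 -1.854 -3.273
v 2.041 -1.389 0.333
v 1.653 -0.322 1.234
v 2.995 -0.784 0.028
v 2.606 0.283 0.929
v 2.694 -1.943 1.271
v 2.305 -0.876 2.172
v 3.647 -1.338 0.966
v 3.259 -0.271 1.867
f 2 1 5
f 2 5 3
f 3 5 6
f 3 6 4
f 5 1 7
f 5 7 6
f 6 7 8
f 6 8 4
f 7 1 9
f 7 9 8
f 8 9 10
f 8 10 4
f 9 1 11
f 9 11 10
f 10 11 12
f 10 12 4
f 11 1 13
f 11 13 12
f 12 13 14
f 12 14 4
f 13 1 15
f 13 15 14
f 14 15 16
f 14 16 4
f 15 1 17
f 15 17 16
f 16 17 18
f 16 18 4
f 17 1 19
f 17 19 18
f 18 19 20
f 18 20 4
f 19 1 21
f 19 21 20
f 20 21 22
f 20 22 4
f 21 1 23
f 21 23 22
f 22 23 24
f 22 24 4
f 23 1 2
f 23 2 24
f 24 2 3
f 24 3 4
f 26 28 25
f 29 26 25
f 25 28 27
f 27 29 25
f 26 32 28
f 30 26 29
f 30 32 26
f 28 32 27
f 31 29 27
f 27 32 31
f 31 30 29
f 32 30 31
f 33 70 49
f 70 44 73
f 49 73 38
f 70 73 49
f 33 49 45
f 49 38 50
f 45 50 34
f 49 50 45
f 33 45 54
f 45 34 55
f 54 55 40
f 45 55 54
f 33 54 66
f 54 40 69
f 66 69 43
f 54 69 66
f 33 66 70
f 66 43 74
f 70 74 44
f 66 74 70
f 34 50 61
f 50 38 64
f 61 64 42
f 50 64 61
f 38 73 51
f 73 44 72
f 51 72 37
f 73 72 51
f 44 74 71
f 74 43 67
f 71 67 35
f 74 67 71
f 43 69 68
f 69 40 56
f 68 56 39
f 69 56 68
f 40 55 60
f 55 34 57
f 60 57 41
f 55 57 60
f 36 62 48
f 62 42 63
f 48 63 37
f 62 63 48
f 36 48 46
f 48 37 47
f 46 47 35
f 48 47 46
f 36 46 53
f 46 35 52
f 53 52 39
f 46 52 53
f 36 53 58
f 53 39 59
f 58 59 41
f 53 59 58
f 36 58 62
f 58 41 65
f 62 65 42
f 58 65 62
f 37 63 51
f 63 42 64
f 51 64 38
f 63 64 51
f 35 47 71
f 47 37 72
f 71 72 44
f 47 72 71
f 39 52 68
f 52 35 67
f 68 67 43
f 52 67 68
f 41 59 60
f 59 39 56
f 60 56 40
f 59 56 60
f 42 65 61
f 65 41 57
f 61 57 34
f 65 57 61
f 76 78 75
f 79 76 75
f 75 78 77
f 77 79 75
f 76 82 78
f 80 76 79
f 80 82 76
f 78 82 77
f 81 79 77
f 77 82 81
f 81 80 79
f 82 80 81
f 84 86 83
f 87 84 83
f 83 86 85
f 85 87 83
f 84 90 86
f 88 84 87
f 88 90 84
f 86 90 85
f 89 87 85
f 85 90 89
f 89 88 87
f 90 88 89



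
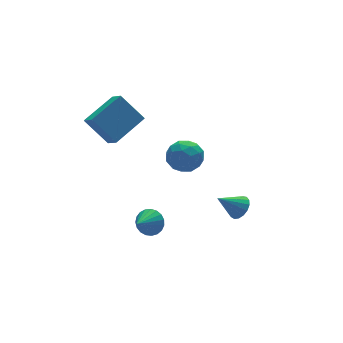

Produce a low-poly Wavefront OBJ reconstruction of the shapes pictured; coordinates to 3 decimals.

v -1.081 -0.758 -2.408
v -0.584 -0.97 -1.887
v -2.079 -1.342 -1.692
v -0.673 -0.69 -1.782
v -0.832 -0.422 -1.785
v -1.034 -0.211 -1.896
v -1.244 -0.096 -2.095
v -1.426 -0.095 -2.348
v -1.549 -0.208 -2.612
v -1.59 -0.417 -2.84
v -1.543 -0.684 -2.993
v -1.417 -0.965 -3.045
v -1.232 -1.209 -2.987
v -1.021 -1.376 -2.829
v -0.821 -1.435 -2.598
v -0.665 -1.378 -2.333
v -0.581 -1.213 -2.082
v -2.092 2.989 2.756
v -0.282 3.559 3.448
v -2.126 3.786 2.187
v -0.315 4.356 2.879
v -1.305 2.084 1.441
v 0.506 2.654 2.133
v -1.338 2.881 0.872
v 0.472 3.451 1.564
v 4.137 -0.145 -3.918
v 4.61 -0.007 -3.406
v 3.063 0.145 -3.002
v 4.563 0.294 -3.557
v 4.418 0.494 -3.79
v 4.209 0.548 -4.052
v 3.983 0.444 -4.284
v 3.793 0.204 -4.431
v 3.681 -0.115 -4.461
v 3.674 -0.442 -4.367
v 3.772 -0.7 -4.169
v 3.955 -0.831 -3.914
v 4.178 -0.805 -3.66
v 4.393 -0.628 -3.464
v 4.548 -0.34 -3.373
v 0.632 -1.285 1.679
v 1.082 -1.934 2.181
v -0.522 -1.326 2.659
v -0.072 -1.975 3.161
v 0.253 -1.098 3.133
v 0.965 -1.072 2.527
v -0.405 -2.188 2.313
v 0.307 -2.162 1.707
v 0.441 -2.492 2.573
v 0.847 -1.819 3.079
v -0.287 -1.441 1.761
v 0.119 -0.768 2.267
v 0.958 -1.606 1.844
v -0.398 -1.654 2.996
v -0.207 -1.139 2.98
v 0.057 -1.52 3.275
v 0.89 -1.099 2.047
v 1.154 -1.481 2.342
v 0.667 -0.99 2.902
v -0.594 -1.779 2.498
v -0.33 -2.161 2.793
v 0.503 -1.74 1.565
v 0.767 -2.121 1.86
v -0.107 -2.27 1.938
v 0.846 -2.315 2.369
v 0.168 -2.34 2.945
v -0.028 -2.464 2.447
v 0.391 -2.449 2.091
v 1.085 -1.92 2.667
v 0.407 -1.944 3.243
v 0.597 -1.428 3.227
v 1.016 -1.413 2.871
v 0.708 -2.248 2.897
v 0.153 -1.316 1.597
v -0.525 -1.34 2.173
v -0.456 -1.847 1.969
v -0.037 -1.832 1.613
v 0.392 -0.92 1.895
v -0.286 -0.945 2.471
v 0.169 -0.811 2.749
v 0.588 -0.796 2.393
v -0.148 -1.012 1.943
f 2 1 4
f 2 4 3
f 4 1 5
f 4 5 3
f 5 1 6
f 5 6 3
f 6 1 7
f 6 7 3
f 7 1 8
f 7 8 3
f 8 1 9
f 8 9 3
f 9 1 10
f 9 10 3
f 10 1 11
f 10 11 3
f 11 1 12
f 11 12 3
f 12 1 13
f 12 13 3
f 13 1 14
f 13 14 3
f 14 1 15
f 14 15 3
f 15 1 16
f 15 16 3
f 16 1 17
f 16 17 3
f 17 1 2
f 17 2 3
f 19 21 18
f 22 19 18
f 18 21 20
f 20 22 18
f 19 25 21
f 23 19 22
f 23 25 19
f 21 25 20
f 24 22 20
f 20 25 24
f 24 23 22
f 25 23 24
f 27 26 29
f 27 29 28
f 29 26 30
f 29 30 28
f 30 26 31
f 30 31 28
f 31 26 32
f 31 32 28
f 32 26 33
f 32 33 28
f 33 26 34
f 33 34 28
f 34 26 35
f 34 35 28
f 35 26 36
f 35 36 28
f 36 26 37
f 36 37 28
f 37 26 38
f 37 38 28
f 38 26 39
f 38 39 28
f 39 26 40
f 39 40 28
f 40 26 27
f 40 27 28
f 41 78 57
f 78 52 81
f 57 81 46
f 78 81 57
f 41 57 53
f 57 46 58
f 53 58 42
f 57 58 53
f 41 53 62
f 53 42 63
f 62 63 48
f 53 63 62
f 41 62 74
f 62 48 77
f 74 77 51
f 62 77 74
f 41 74 78
f 74 51 82
f 78 82 52
f 74 82 78
f 42 58 69
f 58 46 72
f 69 72 50
f 58 72 69
f 46 81 59
f 81 52 80
f 59 80 45
f 81 80 59
f 52 82 79
f 82 51 75
f 79 75 43
f 82 75 79
f 51 77 76
f 77 48 64
f 76 64 47
f 77 64 76
f 48 63 68
f 63 42 65
f 68 65 49
f 63 65 68
f 44 70 56
f 70 50 71
f 56 71 45
f 70 71 56
f 44 56 54
f 56 45 55
f 54 55 43
f 56 55 54
f 44 54 61
f 54 43 60
f 61 60 47
f 54 60 61
f 44 61 66
f 61 47 67
f 66 67 49
f 61 67 66
f 44 66 70
f 66 49 73
f 70 73 50
f 66 73 70
f 45 71 59
f 71 50 72
f 59 72 46
f 71 72 59
f 43 55 79
f 55 45 80
f 79 80 52
f 55 80 79
f 47 60 76
f 60 43 75
f 76 75 51
f 60 75 76
f 49 67 68
f 67 47 64
f 68 64 48
f 67 64 68
f 50 73 69
f 73 49 65
f 69 65 42
f 73 65 69



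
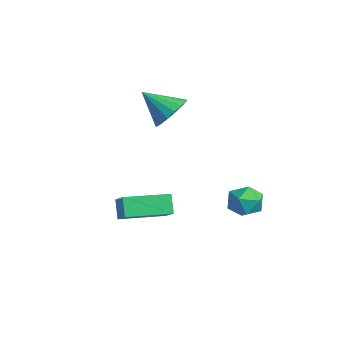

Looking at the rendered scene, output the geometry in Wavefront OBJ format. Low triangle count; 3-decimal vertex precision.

v 1.029 -4.256 0.564
v 2.38 -4.414 1.497
v 1.34 -2.121 0.473
v 2.692 -2.279 1.406
v 1.628 -4.381 -0.326
v 2.98 -4.539 0.607
v 1.94 -2.246 -0.417
v 3.291 -2.404 0.516
v -3.373 0.162 3.021
v -2.666 0.415 3.797
v -4.287 -0.962 4.219
v -3.037 0.77 3.848
v -3.486 0.987 3.709
v -3.908 1.014 3.412
v -4.208 0.847 3.026
v -4.317 0.522 2.639
v -4.209 0.115 2.339
v -3.91 -0.281 2.195
v -3.488 -0.576 2.241
v -3.039 -0.702 2.465
v -2.667 -0.63 2.817
v -2.457 -0.376 3.215
v -2.456 0.001 3.569
v 0.247 2.686 -1.651
v 0.711 3.024 -0.86
v 0.809 1.236 -1.36
v 1.273 1.574 -0.569
v 0.296 1.524 -0.579
v -0.051 2.42 -0.759
v 1.571 1.84 -1.461
v 1.224 2.736 -1.641
v 1.529 2.502 -0.742
v 0.741 2.306 -0.197
v 0.779 1.954 -2.023
v -0.009 1.758 -1.478
f 2 4 1
f 5 2 1
f 1 4 3
f 3 5 1
f 2 8 4
f 6 2 5
f 6 8 2
f 4 8 3
f 7 5 3
f 3 8 7
f 7 6 5
f 8 6 7
f 10 9 12
f 10 12 11
f 12 9 13
f 12 13 11
f 13 9 14
f 13 14 11
f 14 9 15
f 14 15 11
f 15 9 16
f 15 16 11
f 16 9 17
f 16 17 11
f 17 9 18
f 17 18 11
f 18 9 19
f 18 19 11
f 19 9 20
f 19 20 11
f 20 9 21
f 20 21 11
f 21 9 22
f 21 22 11
f 22 9 23
f 22 23 11
f 23 9 10
f 23 10 11
f 24 35 29
f 24 29 25
f 24 25 31
f 24 31 34
f 24 34 35
f 25 29 33
f 29 35 28
f 35 34 26
f 34 31 30
f 31 25 32
f 27 33 28
f 27 28 26
f 27 26 30
f 27 30 32
f 27 32 33
f 28 33 29
f 26 28 35
f 30 26 34
f 32 30 31
f 33 32 25



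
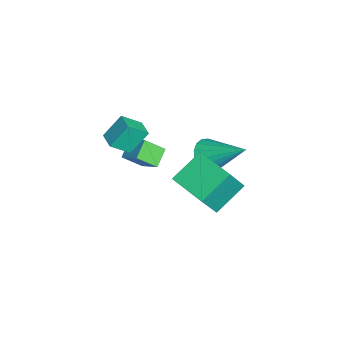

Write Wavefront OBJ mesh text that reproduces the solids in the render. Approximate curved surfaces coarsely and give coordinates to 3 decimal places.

v 1.048 0.491 2.328
v 1.694 -0.103 3.714
v 2.344 1.583 2.192
v 2.989 0.99 3.578
v 1.871 -0.59 1.482
v 2.516 -1.183 2.868
v 3.166 0.503 1.346
v 3.812 -0.091 2.732
v -0.086 -3.831 3.101
v -0.393 -3.117 4.041
v -0.329 -3.033 2.415
v -0.637 -2.319 3.355
v 0.677 -3.561 3.145
v 0.369 -2.847 4.085
v 0.433 -2.763 2.459
v 0.126 -2.049 3.399
v -1.986 0.341 -0.169
v -1.373 0.451 -0.732
v -1.154 1.839 1.029
v -1.66 0.706 -0.852
v -2.021 0.878 -0.814
v -2.375 0.926 -0.63
v -2.64 0.841 -0.339
v -2.754 0.641 -0.01
v -2.693 0.373 0.283
v -2.47 0.097 0.473
v -2.136 -0.122 0.515
v -1.768 -0.236 0.401
v -1.449 -0.217 0.156
v -1.254 -0.07 -0.163
v -1.226 0.171 -0.484
v -1.493 -2.813 1.453
v -0.772 -2.211 2.098
v -1.569 -2 0.778
v -0.848 -1.397 1.423
v -0.792 -3.143 0.977
v -0.071 -2.54 1.622
v -0.868 -2.329 0.302
v -0.147 -1.727 0.947
f 2 4 1
f 5 2 1
f 1 4 3
f 3 5 1
f 2 8 4
f 6 2 5
f 6 8 2
f 4 8 3
f 7 5 3
f 3 8 7
f 7 6 5
f 8 6 7
f 10 12 9
f 13 10 9
f 9 12 11
f 11 13 9
f 10 16 12
f 14 10 13
f 14 16 10
f 12 16 11
f 15 13 11
f 11 16 15
f 15 14 13
f 16 14 15
f 18 17 20
f 18 20 19
f 20 17 21
f 20 21 19
f 21 17 22
f 21 22 19
f 22 17 23
f 22 23 19
f 23 17 24
f 23 24 19
f 24 17 25
f 24 25 19
f 25 17 26
f 25 26 19
f 26 17 27
f 26 27 19
f 27 17 28
f 27 28 19
f 28 17 29
f 28 29 19
f 29 17 30
f 29 30 19
f 30 17 31
f 30 31 19
f 31 17 18
f 31 18 19
f 33 35 32
f 36 33 32
f 32 35 34
f 34 36 32
f 33 39 35
f 37 33 36
f 37 39 33
f 35 39 34
f 38 36 34
f 34 39 38
f 38 37 36
f 39 37 38



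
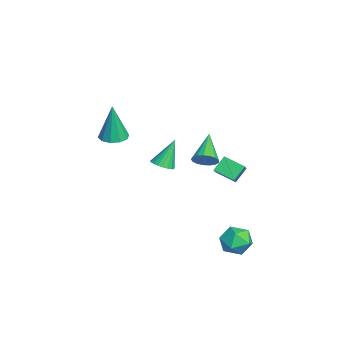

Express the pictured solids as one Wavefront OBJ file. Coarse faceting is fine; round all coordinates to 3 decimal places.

v -1.203 1.206 -0.341
v -0.816 1.085 0.254
v -2.737 1.514 0.721
v -0.784 1.424 0.202
v -0.848 1.714 0.026
v -0.993 1.887 -0.234
v -1.187 1.904 -0.519
v -1.384 1.761 -0.762
v -1.54 1.491 -0.91
v -1.619 1.156 -0.927
v -1.602 0.833 -0.809
v -1.495 0.595 -0.584
v -1.32 0.497 -0.304
v -1.119 0.561 -0.032
v -0.937 0.774 0.17
v -1.291 -0.955 -0.652
v -0.804 -0.512 -0.694
v -1.769 -0.285 0.892
v -1.012 -0.38 -0.816
v -1.268 -0.348 -0.909
v -1.529 -0.421 -0.958
v -1.748 -0.586 -0.954
v -1.888 -0.815 -0.897
v -1.925 -1.069 -0.799
v -1.852 -1.302 -0.675
v -1.683 -1.476 -0.547
v -1.446 -1.56 -0.437
v -1.182 -1.539 -0.365
v -0.937 -1.418 -0.342
v -0.753 -1.216 -0.373
v -0.663 -0.969 -0.452
v -0.681 -0.72 -0.566
v 3.077 3.054 -2.852
v 3.907 3.014 -3.281
v 2.613 1.846 -3.639
v 3.443 1.806 -4.068
v 3.377 1.601 -3.157
v 3.663 2.348 -2.671
v 2.857 2.512 -4.249
v 3.143 3.259 -3.763
v 3.771 2.679 -4.144
v 4.093 2.116 -3.469
v 2.427 2.744 -3.451
v 2.749 2.181 -2.776
v -4.118 2.506 -1.952
v -3.388 2.355 -1.363
v -3.542 3.532 -2.403
v -2.812 3.381 -1.815
v -3.648 1.919 -2.685
v -2.918 1.768 -2.097
v -3.072 2.945 -3.137
v -2.342 2.794 -2.548
v -0.57 -3.409 1.927
v 0.19 -3.577 1.882
v -0.45 -3.451 4.113
v 0.144 -3.097 1.893
v -0.175 -2.736 1.918
v -0.645 -2.633 1.946
v -1.087 -2.826 1.967
v -1.331 -3.241 1.972
v -1.284 -3.721 1.96
v -0.965 -4.081 1.936
v -0.495 -4.185 1.908
v -0.054 -3.992 1.887
f 2 1 4
f 2 4 3
f 4 1 5
f 4 5 3
f 5 1 6
f 5 6 3
f 6 1 7
f 6 7 3
f 7 1 8
f 7 8 3
f 8 1 9
f 8 9 3
f 9 1 10
f 9 10 3
f 10 1 11
f 10 11 3
f 11 1 12
f 11 12 3
f 12 1 13
f 12 13 3
f 13 1 14
f 13 14 3
f 14 1 15
f 14 15 3
f 15 1 2
f 15 2 3
f 17 16 19
f 17 19 18
f 19 16 20
f 19 20 18
f 20 16 21
f 20 21 18
f 21 16 22
f 21 22 18
f 22 16 23
f 22 23 18
f 23 16 24
f 23 24 18
f 24 16 25
f 24 25 18
f 25 16 26
f 25 26 18
f 26 16 27
f 26 27 18
f 27 16 28
f 27 28 18
f 28 16 29
f 28 29 18
f 29 16 30
f 29 30 18
f 30 16 31
f 30 31 18
f 31 16 32
f 31 32 18
f 32 16 17
f 32 17 18
f 33 44 38
f 33 38 34
f 33 34 40
f 33 40 43
f 33 43 44
f 34 38 42
f 38 44 37
f 44 43 35
f 43 40 39
f 40 34 41
f 36 42 37
f 36 37 35
f 36 35 39
f 36 39 41
f 36 41 42
f 37 42 38
f 35 37 44
f 39 35 43
f 41 39 40
f 42 41 34
f 46 48 45
f 49 46 45
f 45 48 47
f 47 49 45
f 46 52 48
f 50 46 49
f 50 52 46
f 48 52 47
f 51 49 47
f 47 52 51
f 51 50 49
f 52 50 51
f 54 53 56
f 54 56 55
f 56 53 57
f 56 57 55
f 57 53 58
f 57 58 55
f 58 53 59
f 58 59 55
f 59 53 60
f 59 60 55
f 60 53 61
f 60 61 55
f 61 53 62
f 61 62 55
f 62 53 63
f 62 63 55
f 63 53 64
f 63 64 55
f 64 53 54
f 64 54 55



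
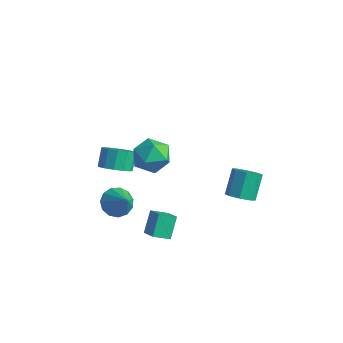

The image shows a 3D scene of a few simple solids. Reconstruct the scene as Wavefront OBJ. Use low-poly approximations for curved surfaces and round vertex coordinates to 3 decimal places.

v -0.704 -3.374 2.552
v -0.013 -2.72 2.365
v -0.404 -2.032 3.32
v -1.096 -2.686 3.508
v -0.452 -2.568 2.076
v -0.843 -1.88 3.031
v -0.971 -2.672 1.938
v -1.362 -1.984 2.893
v -1.405 -2.999 1.996
v -1.796 -2.311 2.951
v -1.617 -3.445 2.23
v -2.008 -2.757 3.185
v -1.539 -3.868 2.567
v -1.93 -3.181 3.522
v -1.196 -4.135 2.899
v -1.587 -3.447 3.854
v -0.697 -4.16 3.121
v -1.089 -3.472 4.076
v -0.201 -3.935 3.163
v -0.592 -3.248 4.118
v 0.136 -3.532 3.011
v -0.255 -2.845 3.966
v 0.206 -3.079 2.713
v -0.185 -2.392 3.668
v 0.439 -1.205 3.587
v 1.586 -1.477 3.32
v 0.274 -2.883 4.58
v 1.421 -3.155 4.313
v 1.176 -2.246 5.071
v 1.278 -1.209 4.458
v 0.582 -3.151 3.442
v 0.684 -2.114 2.829
v 1.675 -2.679 3.23
v 2.042 -2.12 4.237
v -0.182 -2.24 3.663
v 0.185 -1.681 4.67
v 2.191 -4.083 -0.734
v 1.832 -3.22 0.4
v 2.706 -3.238 -1.214
v 2.346 -2.375 -0.08
v 3.134 -4.365 -0.22
v 2.774 -3.502 0.914
v 3.648 -3.52 -0.7
v 3.289 -2.657 0.434
v 2.618 3.218 -2.376
v 3.451 3.163 -2.068
v 3.015 4.227 -0.696
v 2.182 4.282 -1.004
v 3.367 3.684 -2.499
v 2.93 4.748 -1.127
v 2.843 3.932 -2.858
v 2.407 4.996 -1.486
v 2.188 3.762 -2.934
v 1.752 4.825 -1.562
v 1.785 3.273 -2.684
v 1.349 4.337 -1.312
v 1.87 2.752 -2.253
v 1.433 3.816 -0.881
v 2.393 2.504 -1.894
v 1.957 3.568 -0.522
v 3.048 2.675 -1.818
v 2.612 3.738 -0.446
v -2.206 -1.86 -2.558
v -1.471 -1.775 -3.245
v -0.974 -2.22 -1.282
v -1.546 -1.256 -3.025
v -1.831 -0.928 -2.658
v -2.235 -0.896 -2.258
v -2.63 -1.171 -1.954
v -2.891 -1.664 -1.841
v -2.934 -2.22 -1.956
v -2.746 -2.661 -2.262
v -2.387 -2.849 -2.662
v -1.971 -2.722 -3.029
v -1.629 -2.322 -3.246
f 2 1 5
f 2 5 3
f 3 5 6
f 3 6 4
f 5 1 7
f 5 7 6
f 6 7 8
f 6 8 4
f 7 1 9
f 7 9 8
f 8 9 10
f 8 10 4
f 9 1 11
f 9 11 10
f 10 11 12
f 10 12 4
f 11 1 13
f 11 13 12
f 12 13 14
f 12 14 4
f 13 1 15
f 13 15 14
f 14 15 16
f 14 16 4
f 15 1 17
f 15 17 16
f 16 17 18
f 16 18 4
f 17 1 19
f 17 19 18
f 18 19 20
f 18 20 4
f 19 1 21
f 19 21 20
f 20 21 22
f 20 22 4
f 21 1 23
f 21 23 22
f 22 23 24
f 22 24 4
f 23 1 2
f 23 2 24
f 24 2 3
f 24 3 4
f 25 36 30
f 25 30 26
f 25 26 32
f 25 32 35
f 25 35 36
f 26 30 34
f 30 36 29
f 36 35 27
f 35 32 31
f 32 26 33
f 28 34 29
f 28 29 27
f 28 27 31
f 28 31 33
f 28 33 34
f 29 34 30
f 27 29 36
f 31 27 35
f 33 31 32
f 34 33 26
f 38 40 37
f 41 38 37
f 37 40 39
f 39 41 37
f 38 44 40
f 42 38 41
f 42 44 38
f 40 44 39
f 43 41 39
f 39 44 43
f 43 42 41
f 44 42 43
f 46 45 49
f 46 49 47
f 47 49 50
f 47 50 48
f 49 45 51
f 49 51 50
f 50 51 52
f 50 52 48
f 51 45 53
f 51 53 52
f 52 53 54
f 52 54 48
f 53 45 55
f 53 55 54
f 54 55 56
f 54 56 48
f 55 45 57
f 55 57 56
f 56 57 58
f 56 58 48
f 57 45 59
f 57 59 58
f 58 59 60
f 58 60 48
f 59 45 61
f 59 61 60
f 60 61 62
f 60 62 48
f 61 45 46
f 61 46 62
f 62 46 47
f 62 47 48
f 64 63 66
f 64 66 65
f 66 63 67
f 66 67 65
f 67 63 68
f 67 68 65
f 68 63 69
f 68 69 65
f 69 63 70
f 69 70 65
f 70 63 71
f 70 71 65
f 71 63 72
f 71 72 65
f 72 63 73
f 72 73 65
f 73 63 74
f 73 74 65
f 74 63 75
f 74 75 65
f 75 63 64
f 75 64 65



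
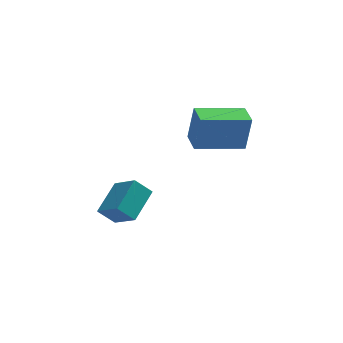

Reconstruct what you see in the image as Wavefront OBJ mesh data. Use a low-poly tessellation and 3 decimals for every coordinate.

v -0.849 -1.478 -2.325
v -0.014 -0.266 -1.723
v -1.542 -0.561 -3.209
v -0.707 0.651 -2.607
v -0.173 -1.611 -2.993
v 0.662 -0.399 -2.391
v -0.866 -0.694 -3.877
v -0.031 0.518 -3.275
v 2.72 2.378 -2.245
v 2.998 2.527 -0.595
v 2.613 3.47 -2.326
v 2.891 3.619 -0.675
v 4.869 2.561 -2.625
v 5.147 2.71 -0.974
v 4.762 3.653 -2.705
v 5.04 3.802 -1.055
f 2 4 1
f 5 2 1
f 1 4 3
f 3 5 1
f 2 8 4
f 6 2 5
f 6 8 2
f 4 8 3
f 7 5 3
f 3 8 7
f 7 6 5
f 8 6 7
f 10 12 9
f 13 10 9
f 9 12 11
f 11 13 9
f 10 16 12
f 14 10 13
f 14 16 10
f 12 16 11
f 15 13 11
f 11 16 15
f 15 14 13
f 16 14 15



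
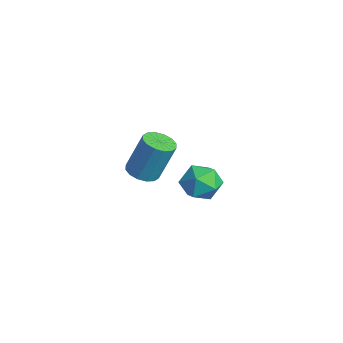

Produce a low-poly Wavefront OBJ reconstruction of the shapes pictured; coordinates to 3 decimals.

v 3.749 -1.605 2.709
v 4.4 -1.701 2.655
v 4.622 -1.111 4.277
v 3.971 -1.015 4.331
v 4.348 -1.381 2.546
v 4.57 -0.791 4.168
v 4.136 -1.122 2.48
v 4.358 -0.531 4.102
v 3.82 -0.992 2.476
v 4.042 -0.401 4.098
v 3.485 -1.026 2.534
v 3.707 -0.436 4.156
v 3.221 -1.216 2.639
v 3.443 -0.625 4.261
v 3.098 -1.509 2.763
v 3.32 -0.919 4.385
v 3.15 -1.829 2.872
v 3.372 -1.239 4.494
v 3.362 -2.089 2.938
v 3.584 -1.498 4.56
v 3.678 -2.219 2.942
v 3.9 -1.628 4.564
v 4.013 -2.184 2.884
v 4.235 -1.594 4.506
v 4.277 -1.995 2.779
v 4.499 -1.404 4.401
v -0.055 1.682 -1.048
v 0.334 2.353 -1.59
v 1.266 1.527 -0.29
v 1.655 2.198 -0.832
v 0.984 2.427 -0.206
v 0.167 2.523 -0.674
v 1.433 1.357 -1.206
v 0.616 1.453 -1.674
v 1.254 2.152 -1.688
v 0.977 2.813 -1.07
v 0.623 1.067 -0.81
v 0.346 1.728 -0.192
f 2 1 5
f 2 5 3
f 3 5 6
f 3 6 4
f 5 1 7
f 5 7 6
f 6 7 8
f 6 8 4
f 7 1 9
f 7 9 8
f 8 9 10
f 8 10 4
f 9 1 11
f 9 11 10
f 10 11 12
f 10 12 4
f 11 1 13
f 11 13 12
f 12 13 14
f 12 14 4
f 13 1 15
f 13 15 14
f 14 15 16
f 14 16 4
f 15 1 17
f 15 17 16
f 16 17 18
f 16 18 4
f 17 1 19
f 17 19 18
f 18 19 20
f 18 20 4
f 19 1 21
f 19 21 20
f 20 21 22
f 20 22 4
f 21 1 23
f 21 23 22
f 22 23 24
f 22 24 4
f 23 1 25
f 23 25 24
f 24 25 26
f 24 26 4
f 25 1 2
f 25 2 26
f 26 2 3
f 26 3 4
f 27 38 32
f 27 32 28
f 27 28 34
f 27 34 37
f 27 37 38
f 28 32 36
f 32 38 31
f 38 37 29
f 37 34 33
f 34 28 35
f 30 36 31
f 30 31 29
f 30 29 33
f 30 33 35
f 30 35 36
f 31 36 32
f 29 31 38
f 33 29 37
f 35 33 34
f 36 35 28



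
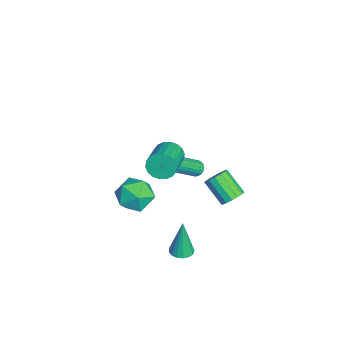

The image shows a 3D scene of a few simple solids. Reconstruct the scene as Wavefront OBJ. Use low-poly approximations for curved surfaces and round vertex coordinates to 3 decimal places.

v 2.006 0.518 -0.156
v 2.534 -0.338 0.349
v 0.786 -0.642 -0.849
v 1.314 -1.498 -0.344
v 0.759 -0.738 0.272
v 1.513 -0.021 0.7
v 1.807 -0.959 -1.2
v 2.561 -0.242 -0.772
v 2.411 -1.251 -0.297
v 1.763 -1.114 0.613
v 1.557 0.134 -1.113
v 0.909 0.271 -0.203
v -3.868 2.952 -3.808
v -3.409 3.045 -4.01
v -2.534 1.721 -2.634
v -2.992 1.628 -2.432
v -3.421 3.193 -3.859
v -2.546 1.87 -2.484
v -3.511 3.3 -3.7
v -2.636 1.977 -2.324
v -3.662 3.347 -3.559
v -2.787 2.023 -2.183
v -3.849 3.325 -3.461
v -2.974 2.001 -2.085
v -4.039 3.239 -3.423
v -3.164 1.915 -2.047
v -4.2 3.103 -3.451
v -3.325 1.779 -2.076
v -4.302 2.941 -3.542
v -3.427 1.617 -2.166
v -4.33 2.781 -3.678
v -3.455 1.457 -2.302
v -4.278 2.65 -3.837
v -3.403 1.327 -2.461
v -4.155 2.572 -3.991
v -3.28 1.248 -2.615
v -3.982 2.559 -4.113
v -3.107 1.236 -2.737
v -3.789 2.614 -4.182
v -2.914 1.291 -2.806
v -3.61 2.728 -4.187
v -2.735 1.404 -2.811
v -3.475 2.88 -4.126
v -2.6 1.557 -2.75
v 2.642 1.795 -4.141
v 3.29 1.819 -4.093
v 2.478 1.865 -1.959
v 3.205 2.118 -4.109
v 2.992 2.343 -4.133
v 2.698 2.442 -4.158
v 2.392 2.393 -4.18
v 2.143 2.207 -4.192
v 2.008 1.927 -4.193
v 2.019 1.616 -4.183
v 2.172 1.346 -4.162
v 2.433 1.179 -4.137
v 2.743 1.153 -4.113
v 3.029 1.274 -4.095
v 3.226 1.514 -4.088
v 1.558 1.224 2.89
v 1.903 1.455 2.218
v 3.567 1.008 2.918
v 3.222 0.776 3.59
v 1.901 1.75 2.41
v 3.565 1.302 3.111
v 1.831 1.94 2.698
v 3.495 1.492 3.398
v 1.707 1.988 3.023
v 3.371 1.54 3.723
v 1.554 1.885 3.322
v 3.218 1.437 4.022
v 1.401 1.651 3.536
v 3.065 1.203 4.236
v 1.279 1.332 3.621
v 2.944 0.885 4.321
v 1.213 0.992 3.562
v 2.877 0.545 4.262
v 1.215 0.698 3.369
v 2.879 0.25 4.07
v 1.285 0.508 3.082
v 2.949 0.06 3.782
v 1.409 0.46 2.757
v 3.073 0.012 3.457
v 1.562 0.563 2.458
v 3.226 0.115 3.158
v 1.715 0.797 2.244
v 3.379 0.349 2.944
v 1.836 1.115 2.159
v 3.501 0.668 2.859
v 3.386 4.266 0.963
v 3.781 3.73 0.889
v 2.889 2.938 1.863
v 2.494 3.474 1.937
v 3.917 3.906 1.156
v 3.025 3.114 2.13
v 3.91 4.178 1.371
v 3.018 3.386 2.345
v 3.763 4.474 1.477
v 2.871 3.682 2.451
v 3.515 4.714 1.445
v 2.623 3.922 2.419
v 3.232 4.834 1.283
v 2.34 4.042 2.258
v 2.991 4.802 1.037
v 2.099 4.01 2.011
v 2.855 4.626 0.77
v 1.963 3.834 1.744
v 2.862 4.354 0.555
v 1.97 3.562 1.529
v 3.009 4.058 0.449
v 2.117 3.266 1.423
v 3.257 3.818 0.481
v 2.365 3.026 1.455
v 3.54 3.698 0.642
v 2.648 2.906 1.617
f 1 12 6
f 1 6 2
f 1 2 8
f 1 8 11
f 1 11 12
f 2 6 10
f 6 12 5
f 12 11 3
f 11 8 7
f 8 2 9
f 4 10 5
f 4 5 3
f 4 3 7
f 4 7 9
f 4 9 10
f 5 10 6
f 3 5 12
f 7 3 11
f 9 7 8
f 10 9 2
f 14 13 17
f 14 17 15
f 15 17 18
f 15 18 16
f 17 13 19
f 17 19 18
f 18 19 20
f 18 20 16
f 19 13 21
f 19 21 20
f 20 21 22
f 20 22 16
f 21 13 23
f 21 23 22
f 22 23 24
f 22 24 16
f 23 13 25
f 23 25 24
f 24 25 26
f 24 26 16
f 25 13 27
f 25 27 26
f 26 27 28
f 26 28 16
f 27 13 29
f 27 29 28
f 28 29 30
f 28 30 16
f 29 13 31
f 29 31 30
f 30 31 32
f 30 32 16
f 31 13 33
f 31 33 32
f 32 33 34
f 32 34 16
f 33 13 35
f 33 35 34
f 34 35 36
f 34 36 16
f 35 13 37
f 35 37 36
f 36 37 38
f 36 38 16
f 37 13 39
f 37 39 38
f 38 39 40
f 38 40 16
f 39 13 41
f 39 41 40
f 40 41 42
f 40 42 16
f 41 13 43
f 41 43 42
f 42 43 44
f 42 44 16
f 43 13 14
f 43 14 44
f 44 14 15
f 44 15 16
f 46 45 48
f 46 48 47
f 48 45 49
f 48 49 47
f 49 45 50
f 49 50 47
f 50 45 51
f 50 51 47
f 51 45 52
f 51 52 47
f 52 45 53
f 52 53 47
f 53 45 54
f 53 54 47
f 54 45 55
f 54 55 47
f 55 45 56
f 55 56 47
f 56 45 57
f 56 57 47
f 57 45 58
f 57 58 47
f 58 45 59
f 58 59 47
f 59 45 46
f 59 46 47
f 61 60 64
f 61 64 62
f 62 64 65
f 62 65 63
f 64 60 66
f 64 66 65
f 65 66 67
f 65 67 63
f 66 60 68
f 66 68 67
f 67 68 69
f 67 69 63
f 68 60 70
f 68 70 69
f 69 70 71
f 69 71 63
f 70 60 72
f 70 72 71
f 71 72 73
f 71 73 63
f 72 60 74
f 72 74 73
f 73 74 75
f 73 75 63
f 74 60 76
f 74 76 75
f 75 76 77
f 75 77 63
f 76 60 78
f 76 78 77
f 77 78 79
f 77 79 63
f 78 60 80
f 78 80 79
f 79 80 81
f 79 81 63
f 80 60 82
f 80 82 81
f 81 82 83
f 81 83 63
f 82 60 84
f 82 84 83
f 83 84 85
f 83 85 63
f 84 60 86
f 84 86 85
f 85 86 87
f 85 87 63
f 86 60 88
f 86 88 87
f 87 88 89
f 87 89 63
f 88 60 61
f 88 61 89
f 89 61 62
f 89 62 63
f 91 90 94
f 91 94 92
f 92 94 95
f 92 95 93
f 94 90 96
f 94 96 95
f 95 96 97
f 95 97 93
f 96 90 98
f 96 98 97
f 97 98 99
f 97 99 93
f 98 90 100
f 98 100 99
f 99 100 101
f 99 101 93
f 100 90 102
f 100 102 101
f 101 102 103
f 101 103 93
f 102 90 104
f 102 104 103
f 103 104 105
f 103 105 93
f 104 90 106
f 104 106 105
f 105 106 107
f 105 107 93
f 106 90 108
f 106 108 107
f 107 108 109
f 107 109 93
f 108 90 110
f 108 110 109
f 109 110 111
f 109 111 93
f 110 90 112
f 110 112 111
f 111 112 113
f 111 113 93
f 112 90 114
f 112 114 113
f 113 114 115
f 113 115 93
f 114 90 91
f 114 91 115
f 115 91 92
f 115 92 93

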